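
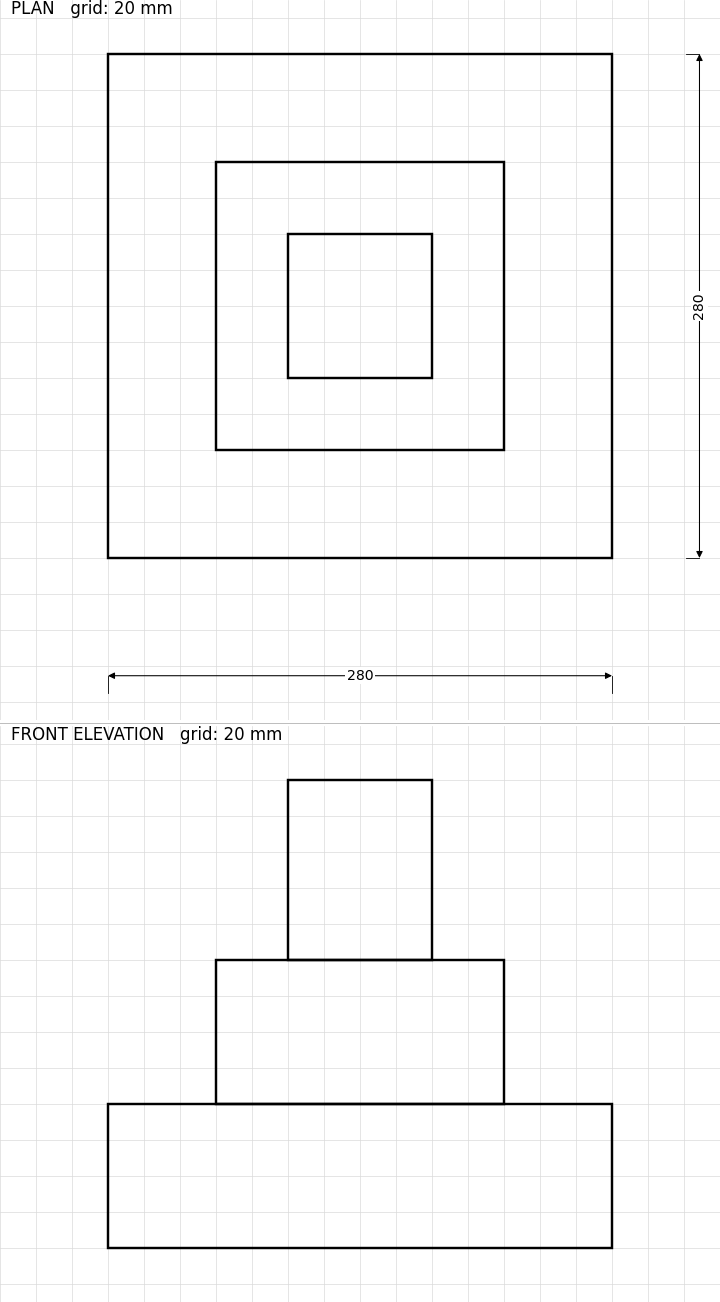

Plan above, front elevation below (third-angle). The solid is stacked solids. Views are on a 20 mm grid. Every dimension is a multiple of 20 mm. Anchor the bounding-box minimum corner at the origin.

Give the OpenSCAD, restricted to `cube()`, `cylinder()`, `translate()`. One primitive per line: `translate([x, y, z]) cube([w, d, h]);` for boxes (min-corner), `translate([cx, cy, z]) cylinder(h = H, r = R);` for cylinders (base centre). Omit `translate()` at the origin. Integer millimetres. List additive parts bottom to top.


cube([280, 280, 80]);
translate([60, 60, 80]) cube([160, 160, 80]);
translate([100, 100, 160]) cube([80, 80, 100]);


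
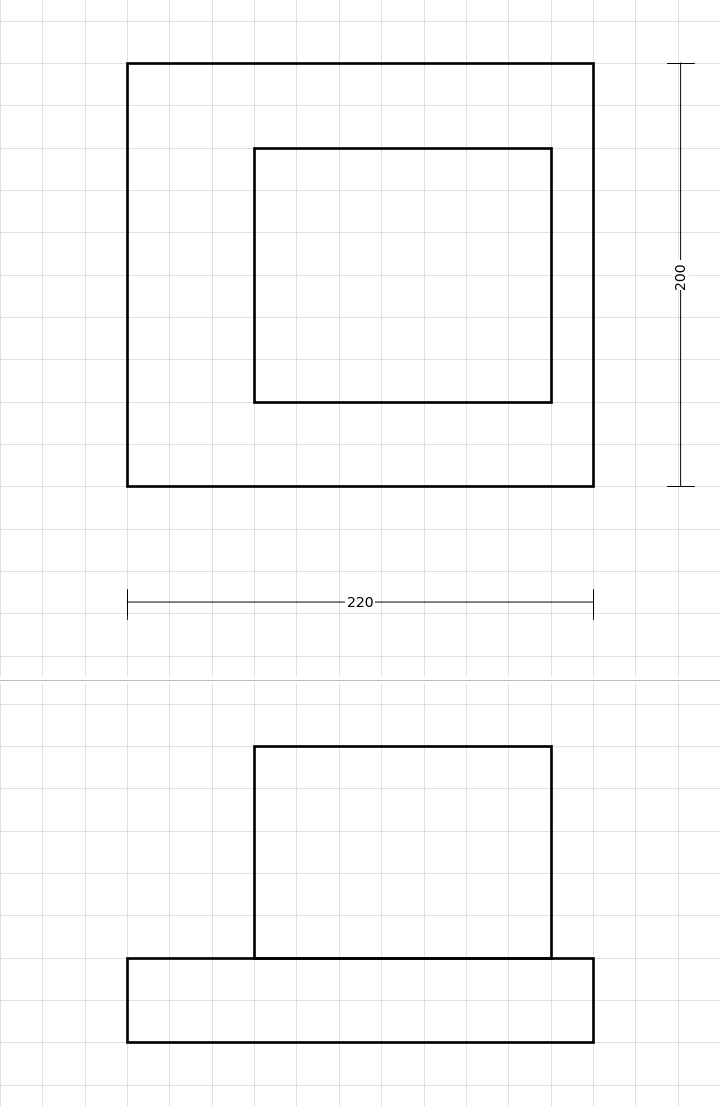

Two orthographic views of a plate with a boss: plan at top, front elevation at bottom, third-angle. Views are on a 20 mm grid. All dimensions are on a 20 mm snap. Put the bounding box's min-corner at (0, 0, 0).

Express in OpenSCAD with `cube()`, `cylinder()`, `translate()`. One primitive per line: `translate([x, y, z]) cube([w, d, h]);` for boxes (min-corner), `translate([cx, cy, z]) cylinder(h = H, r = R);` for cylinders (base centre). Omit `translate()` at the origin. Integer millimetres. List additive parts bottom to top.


cube([220, 200, 40]);
translate([60, 40, 40]) cube([140, 120, 100]);


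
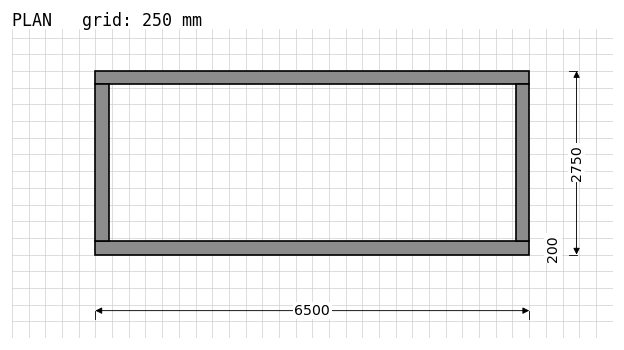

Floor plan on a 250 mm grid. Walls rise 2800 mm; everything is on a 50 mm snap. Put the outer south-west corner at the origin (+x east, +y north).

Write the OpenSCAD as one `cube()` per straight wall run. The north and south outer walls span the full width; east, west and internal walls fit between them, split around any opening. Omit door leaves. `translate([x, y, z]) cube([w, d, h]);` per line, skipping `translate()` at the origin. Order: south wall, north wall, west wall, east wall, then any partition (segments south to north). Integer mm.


cube([6500, 200, 2800]);
translate([0, 2550, 0]) cube([6500, 200, 2800]);
translate([0, 200, 0]) cube([200, 2350, 2800]);
translate([6300, 200, 0]) cube([200, 2350, 2800]);


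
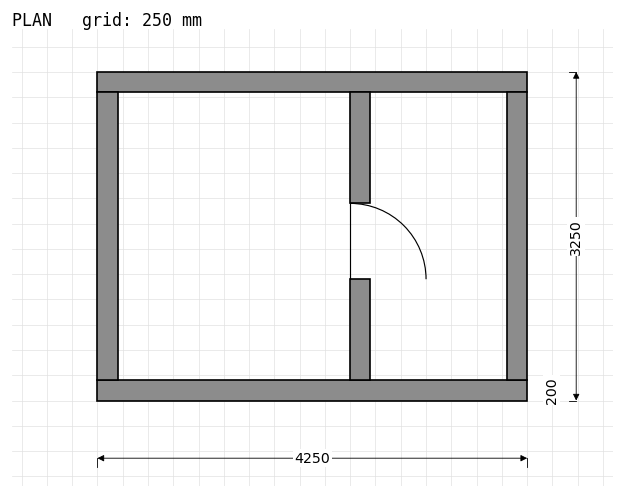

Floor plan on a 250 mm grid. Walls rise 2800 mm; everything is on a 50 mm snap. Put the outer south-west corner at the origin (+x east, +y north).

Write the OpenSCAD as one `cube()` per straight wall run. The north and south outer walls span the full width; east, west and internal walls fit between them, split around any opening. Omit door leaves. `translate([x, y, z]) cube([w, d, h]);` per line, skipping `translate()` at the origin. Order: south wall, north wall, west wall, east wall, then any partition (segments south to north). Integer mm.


cube([4250, 200, 2800]);
translate([0, 3050, 0]) cube([4250, 200, 2800]);
translate([0, 200, 0]) cube([200, 2850, 2800]);
translate([4050, 200, 0]) cube([200, 2850, 2800]);
translate([2500, 200, 0]) cube([200, 1000, 2800]);
translate([2500, 1950, 0]) cube([200, 1100, 2800]);


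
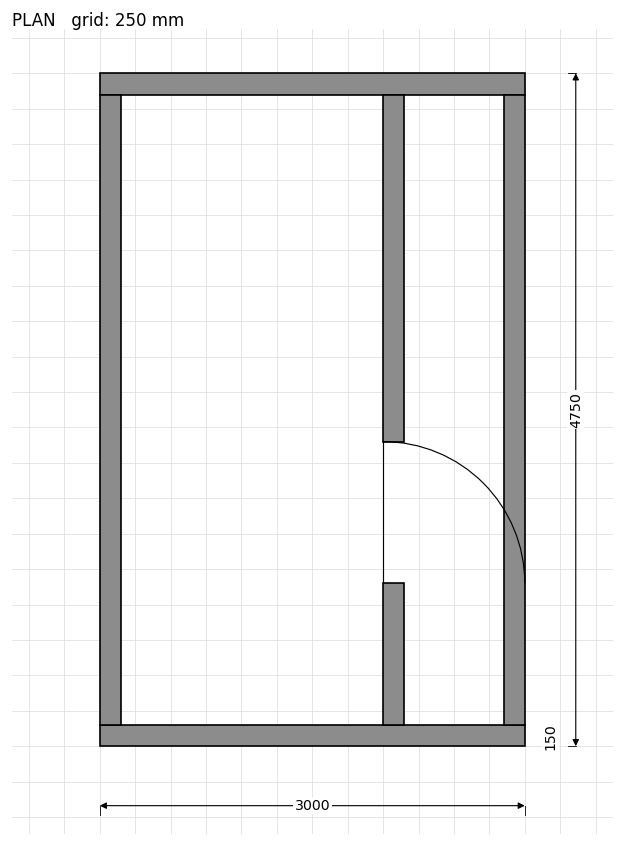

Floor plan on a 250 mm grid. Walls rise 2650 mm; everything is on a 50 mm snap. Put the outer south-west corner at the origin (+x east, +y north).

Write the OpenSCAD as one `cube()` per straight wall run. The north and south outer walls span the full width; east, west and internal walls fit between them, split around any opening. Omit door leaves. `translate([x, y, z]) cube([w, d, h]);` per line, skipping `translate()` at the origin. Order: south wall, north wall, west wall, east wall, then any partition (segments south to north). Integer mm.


cube([3000, 150, 2650]);
translate([0, 4600, 0]) cube([3000, 150, 2650]);
translate([0, 150, 0]) cube([150, 4450, 2650]);
translate([2850, 150, 0]) cube([150, 4450, 2650]);
translate([2000, 150, 0]) cube([150, 1000, 2650]);
translate([2000, 2150, 0]) cube([150, 2450, 2650]);


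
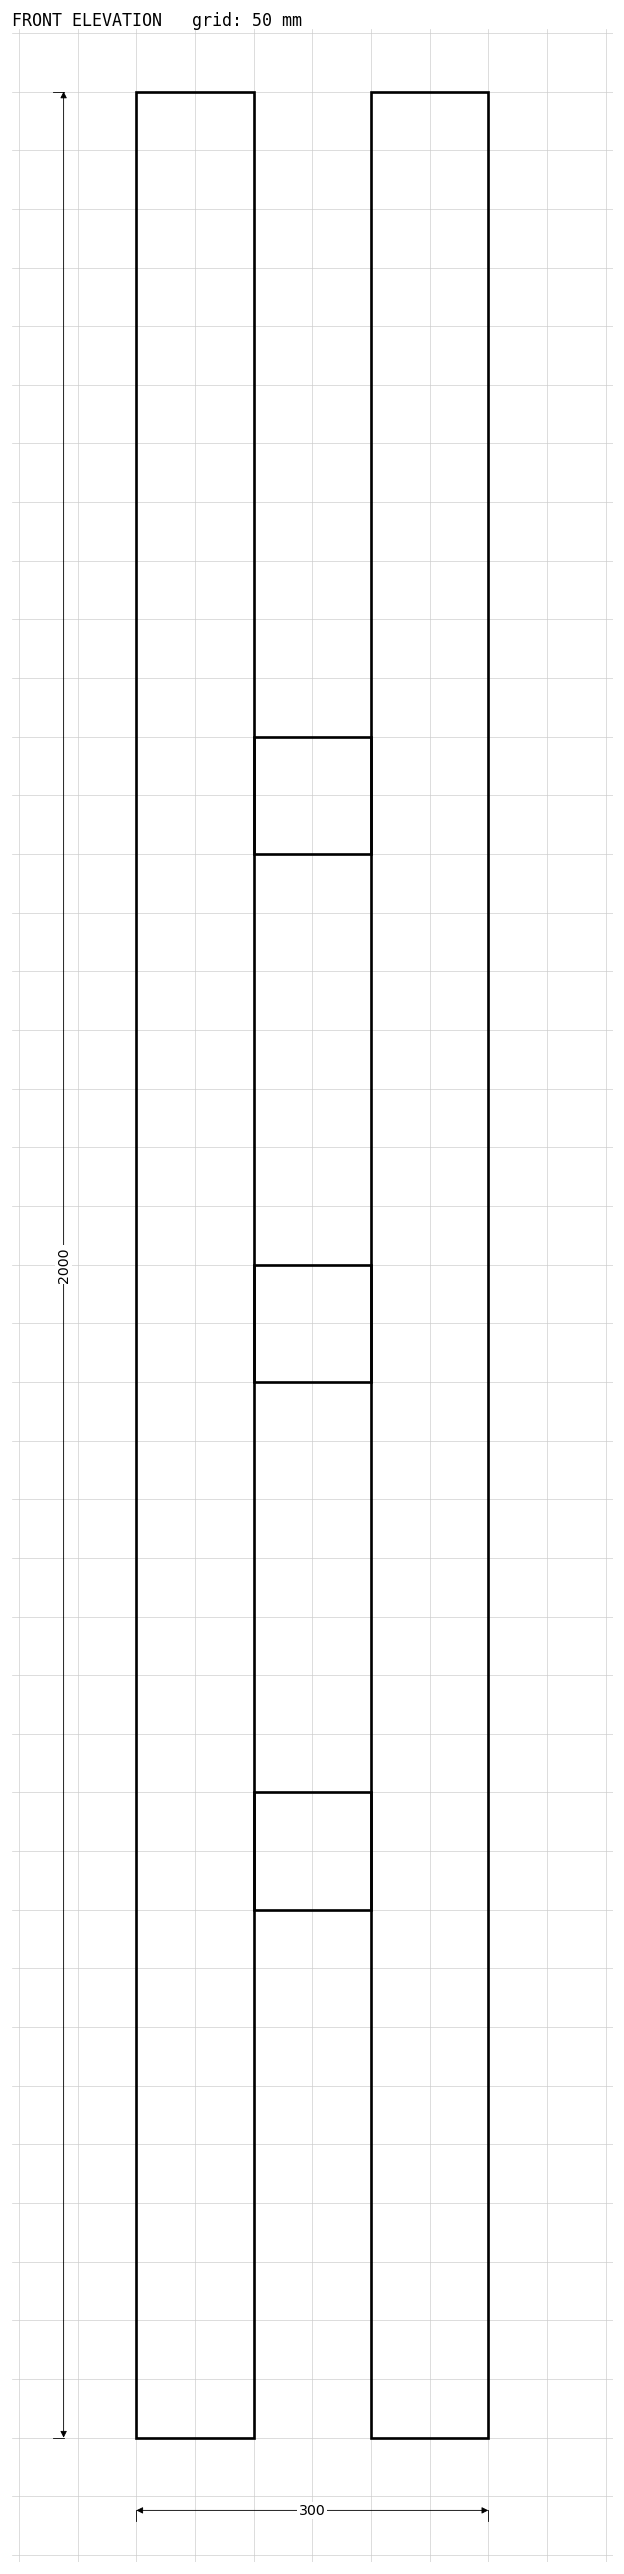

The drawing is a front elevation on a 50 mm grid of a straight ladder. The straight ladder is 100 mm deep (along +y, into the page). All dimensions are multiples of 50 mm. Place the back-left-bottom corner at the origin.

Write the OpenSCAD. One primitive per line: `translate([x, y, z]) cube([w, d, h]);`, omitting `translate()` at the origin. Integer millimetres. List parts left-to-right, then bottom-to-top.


cube([100, 100, 2000]);
translate([100, 0, 450]) cube([100, 100, 100]);
translate([100, 0, 900]) cube([100, 100, 100]);
translate([100, 0, 1350]) cube([100, 100, 100]);
translate([200, 0, 0]) cube([100, 100, 2000]);


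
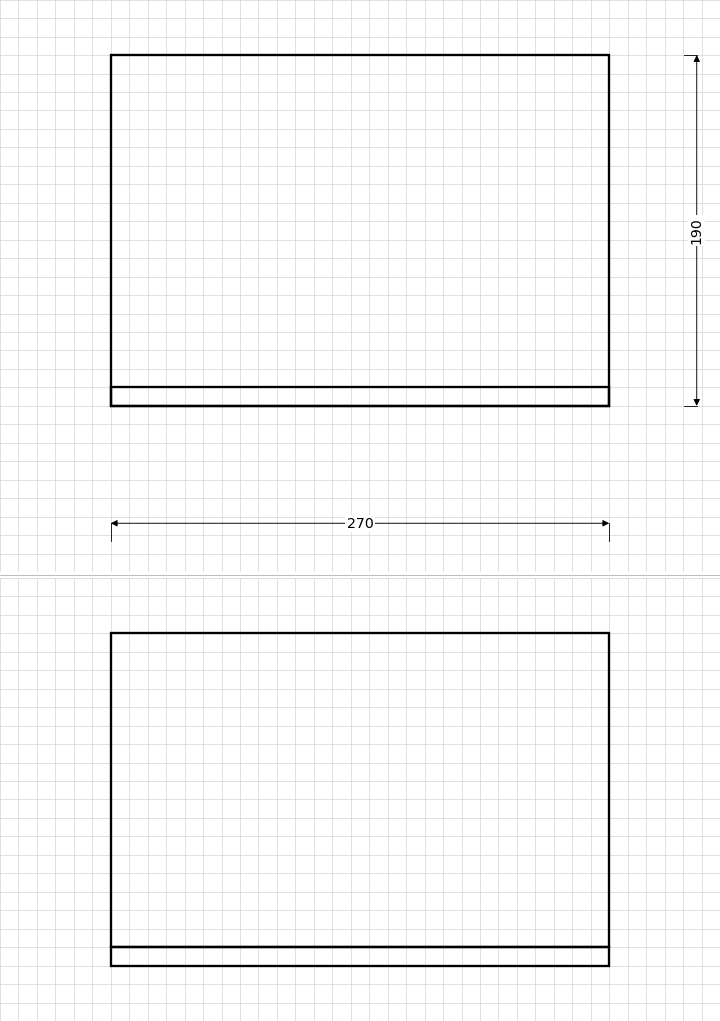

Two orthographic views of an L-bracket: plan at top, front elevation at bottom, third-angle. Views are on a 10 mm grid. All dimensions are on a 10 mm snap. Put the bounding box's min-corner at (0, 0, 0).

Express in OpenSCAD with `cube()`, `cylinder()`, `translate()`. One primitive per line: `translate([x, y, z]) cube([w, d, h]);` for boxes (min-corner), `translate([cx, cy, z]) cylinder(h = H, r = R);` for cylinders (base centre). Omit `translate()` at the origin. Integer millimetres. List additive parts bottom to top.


cube([270, 190, 10]);
translate([0, 0, 10]) cube([270, 10, 170]);


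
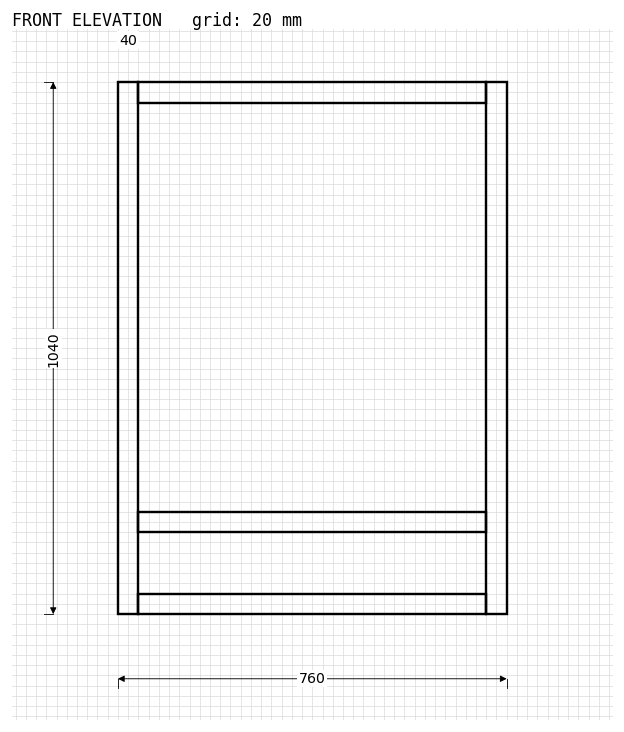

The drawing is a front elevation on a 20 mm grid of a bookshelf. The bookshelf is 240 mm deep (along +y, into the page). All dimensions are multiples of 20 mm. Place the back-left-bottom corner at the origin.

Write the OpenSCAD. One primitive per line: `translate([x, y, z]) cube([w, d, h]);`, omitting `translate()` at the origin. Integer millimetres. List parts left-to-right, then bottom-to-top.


cube([40, 240, 1040]);
translate([40, 0, 0]) cube([680, 240, 40]);
translate([40, 0, 160]) cube([680, 240, 40]);
translate([40, 0, 1000]) cube([680, 240, 40]);
translate([720, 0, 0]) cube([40, 240, 1040]);


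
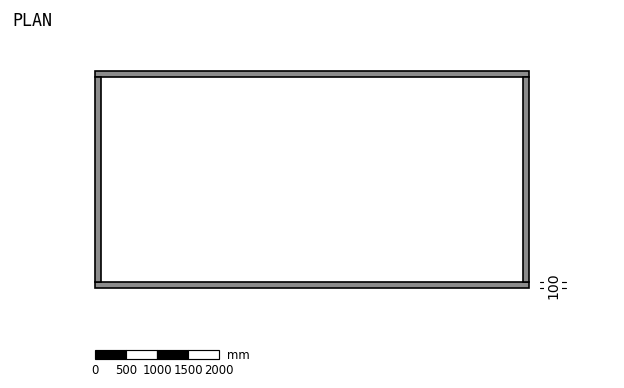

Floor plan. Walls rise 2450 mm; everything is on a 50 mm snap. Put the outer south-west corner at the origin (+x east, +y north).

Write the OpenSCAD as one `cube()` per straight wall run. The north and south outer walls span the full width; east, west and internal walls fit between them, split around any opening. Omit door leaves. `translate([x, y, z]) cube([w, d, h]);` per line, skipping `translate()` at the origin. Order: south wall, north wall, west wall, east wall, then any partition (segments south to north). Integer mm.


cube([7000, 100, 2450]);
translate([0, 3400, 0]) cube([7000, 100, 2450]);
translate([0, 100, 0]) cube([100, 3300, 2450]);
translate([6900, 100, 0]) cube([100, 3300, 2450]);


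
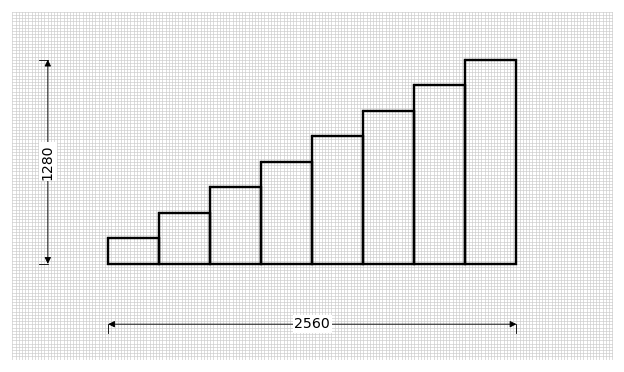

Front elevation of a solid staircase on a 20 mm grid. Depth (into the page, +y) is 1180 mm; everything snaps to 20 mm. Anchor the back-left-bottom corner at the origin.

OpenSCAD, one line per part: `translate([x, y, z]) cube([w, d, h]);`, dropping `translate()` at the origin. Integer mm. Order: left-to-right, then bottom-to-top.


cube([320, 1180, 160]);
translate([320, 0, 0]) cube([320, 1180, 320]);
translate([640, 0, 0]) cube([320, 1180, 480]);
translate([960, 0, 0]) cube([320, 1180, 640]);
translate([1280, 0, 0]) cube([320, 1180, 800]);
translate([1600, 0, 0]) cube([320, 1180, 960]);
translate([1920, 0, 0]) cube([320, 1180, 1120]);
translate([2240, 0, 0]) cube([320, 1180, 1280]);


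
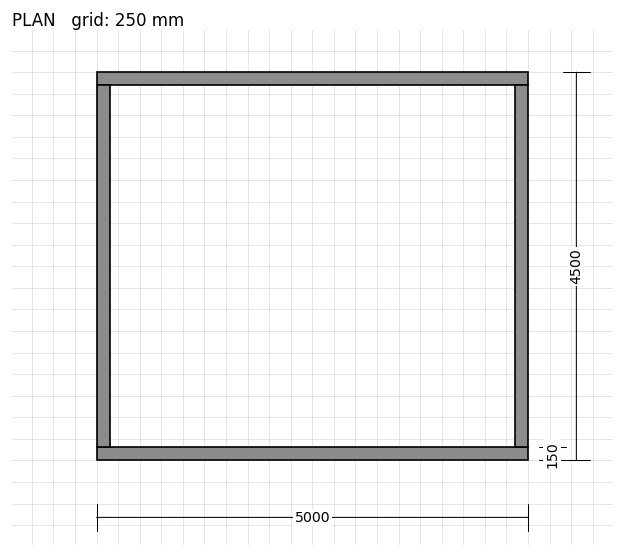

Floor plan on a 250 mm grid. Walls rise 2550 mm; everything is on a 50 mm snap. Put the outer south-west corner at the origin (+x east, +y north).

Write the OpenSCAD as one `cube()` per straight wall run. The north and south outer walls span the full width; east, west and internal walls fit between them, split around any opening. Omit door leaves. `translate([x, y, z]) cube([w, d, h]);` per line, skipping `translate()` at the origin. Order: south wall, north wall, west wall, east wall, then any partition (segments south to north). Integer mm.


cube([5000, 150, 2550]);
translate([0, 4350, 0]) cube([5000, 150, 2550]);
translate([0, 150, 0]) cube([150, 4200, 2550]);
translate([4850, 150, 0]) cube([150, 4200, 2550]);


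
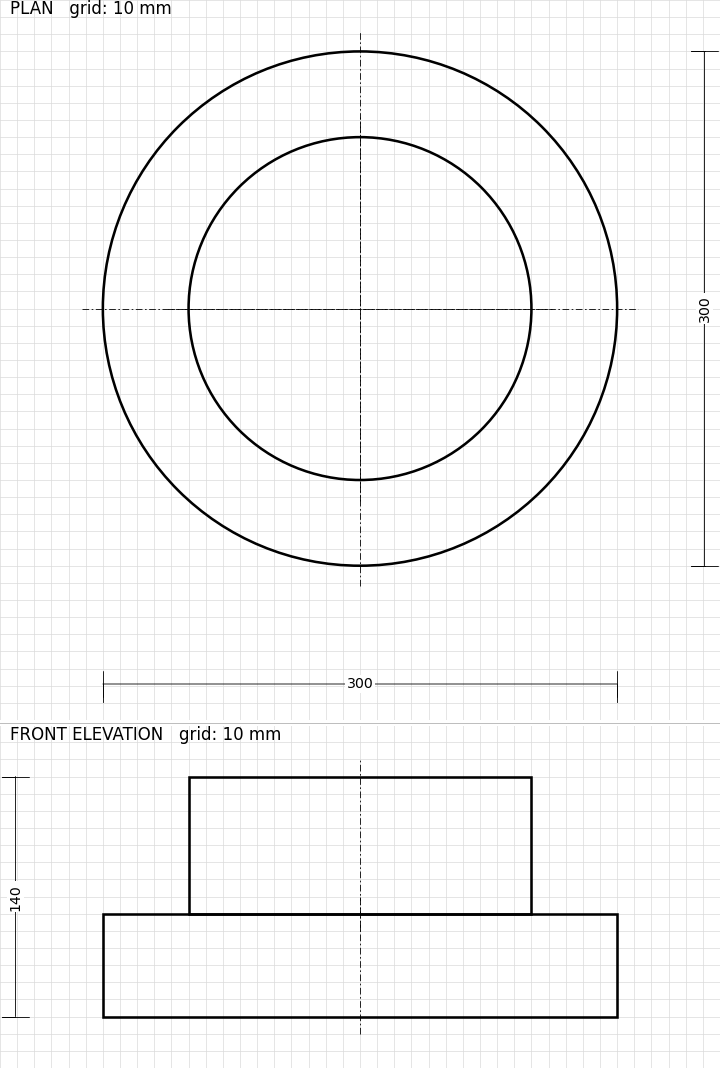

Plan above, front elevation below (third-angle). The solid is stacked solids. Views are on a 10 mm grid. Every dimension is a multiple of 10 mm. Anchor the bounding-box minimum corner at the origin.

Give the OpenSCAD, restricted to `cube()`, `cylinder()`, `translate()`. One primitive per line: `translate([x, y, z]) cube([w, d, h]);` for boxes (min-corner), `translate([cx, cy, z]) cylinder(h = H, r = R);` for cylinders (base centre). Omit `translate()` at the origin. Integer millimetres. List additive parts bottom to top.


translate([150, 150, 0]) cylinder(h = 60, r = 150);
translate([150, 150, 60]) cylinder(h = 80, r = 100);


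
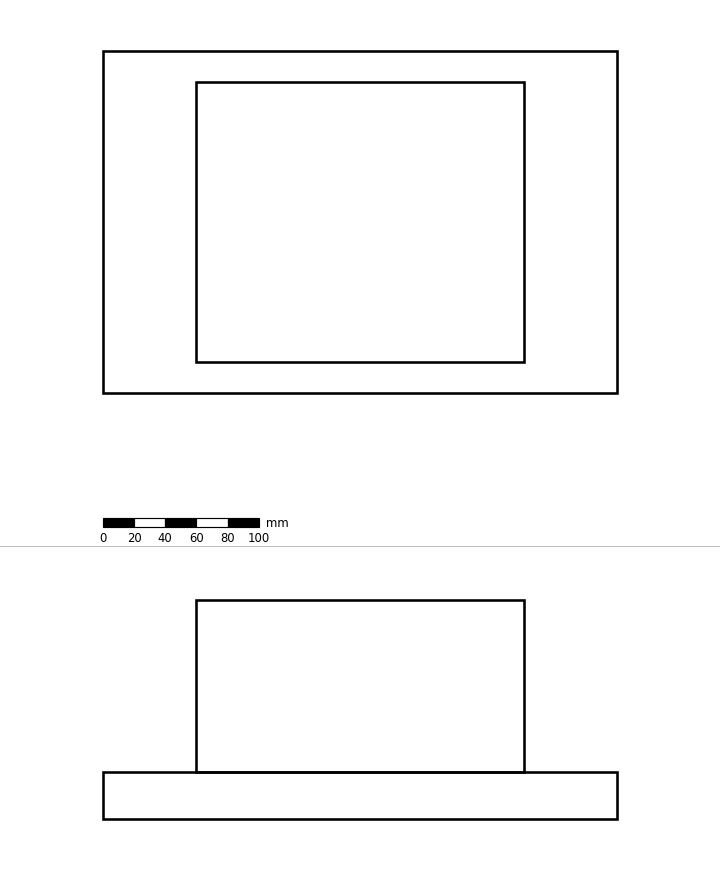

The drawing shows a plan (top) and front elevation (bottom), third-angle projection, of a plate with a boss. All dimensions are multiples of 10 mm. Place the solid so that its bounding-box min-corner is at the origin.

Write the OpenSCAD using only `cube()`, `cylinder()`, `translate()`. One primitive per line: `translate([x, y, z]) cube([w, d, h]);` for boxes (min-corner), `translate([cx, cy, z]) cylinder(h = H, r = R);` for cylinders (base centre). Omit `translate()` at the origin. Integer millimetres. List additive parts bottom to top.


cube([330, 220, 30]);
translate([60, 20, 30]) cube([210, 180, 110]);


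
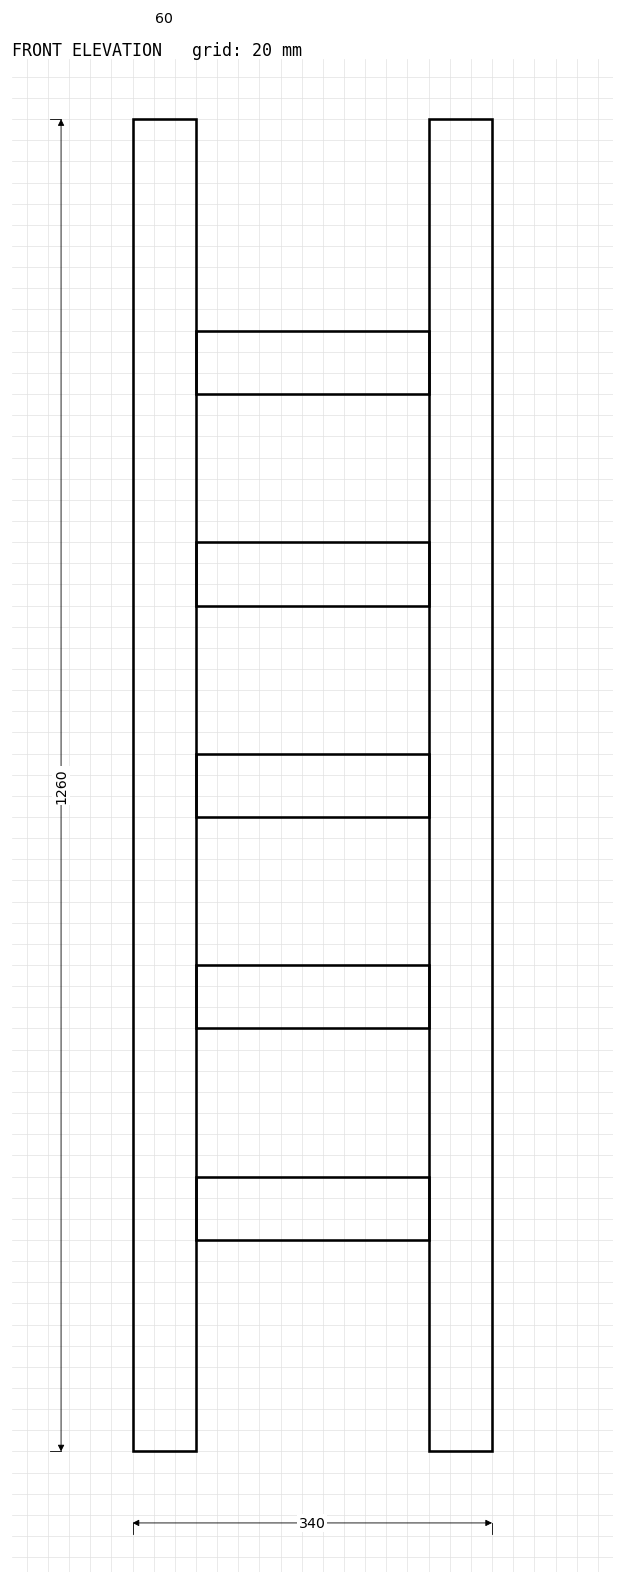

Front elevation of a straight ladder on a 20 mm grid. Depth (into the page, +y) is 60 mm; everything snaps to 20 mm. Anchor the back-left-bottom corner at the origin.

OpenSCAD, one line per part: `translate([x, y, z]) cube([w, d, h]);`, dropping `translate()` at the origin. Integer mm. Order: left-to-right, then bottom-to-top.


cube([60, 60, 1260]);
translate([60, 0, 200]) cube([220, 60, 60]);
translate([60, 0, 400]) cube([220, 60, 60]);
translate([60, 0, 600]) cube([220, 60, 60]);
translate([60, 0, 800]) cube([220, 60, 60]);
translate([60, 0, 1000]) cube([220, 60, 60]);
translate([280, 0, 0]) cube([60, 60, 1260]);


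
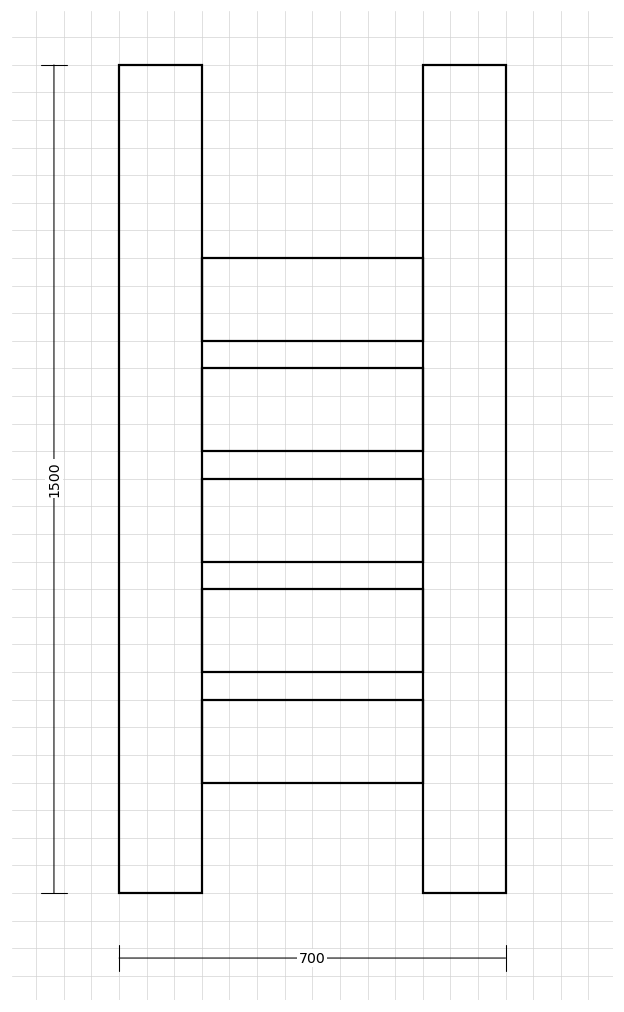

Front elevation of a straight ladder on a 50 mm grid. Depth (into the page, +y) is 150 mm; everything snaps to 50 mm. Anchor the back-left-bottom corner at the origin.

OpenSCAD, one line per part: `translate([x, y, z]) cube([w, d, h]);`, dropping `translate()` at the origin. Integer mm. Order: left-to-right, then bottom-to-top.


cube([150, 150, 1500]);
translate([150, 0, 200]) cube([400, 150, 150]);
translate([150, 0, 400]) cube([400, 150, 150]);
translate([150, 0, 600]) cube([400, 150, 150]);
translate([150, 0, 800]) cube([400, 150, 150]);
translate([150, 0, 1000]) cube([400, 150, 150]);
translate([550, 0, 0]) cube([150, 150, 1500]);


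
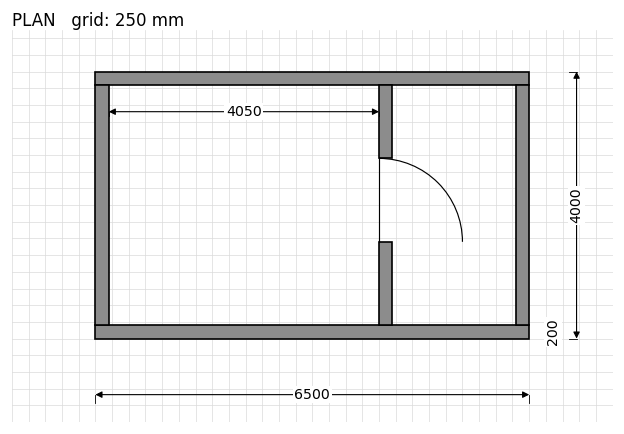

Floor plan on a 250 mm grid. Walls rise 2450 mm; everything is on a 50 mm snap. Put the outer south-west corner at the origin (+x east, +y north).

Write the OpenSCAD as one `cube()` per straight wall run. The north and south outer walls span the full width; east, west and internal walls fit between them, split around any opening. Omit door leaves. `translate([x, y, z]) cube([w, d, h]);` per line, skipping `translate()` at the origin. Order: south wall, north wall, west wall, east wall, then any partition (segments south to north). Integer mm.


cube([6500, 200, 2450]);
translate([0, 3800, 0]) cube([6500, 200, 2450]);
translate([0, 200, 0]) cube([200, 3600, 2450]);
translate([6300, 200, 0]) cube([200, 3600, 2450]);
translate([4250, 200, 0]) cube([200, 1250, 2450]);
translate([4250, 2700, 0]) cube([200, 1100, 2450]);


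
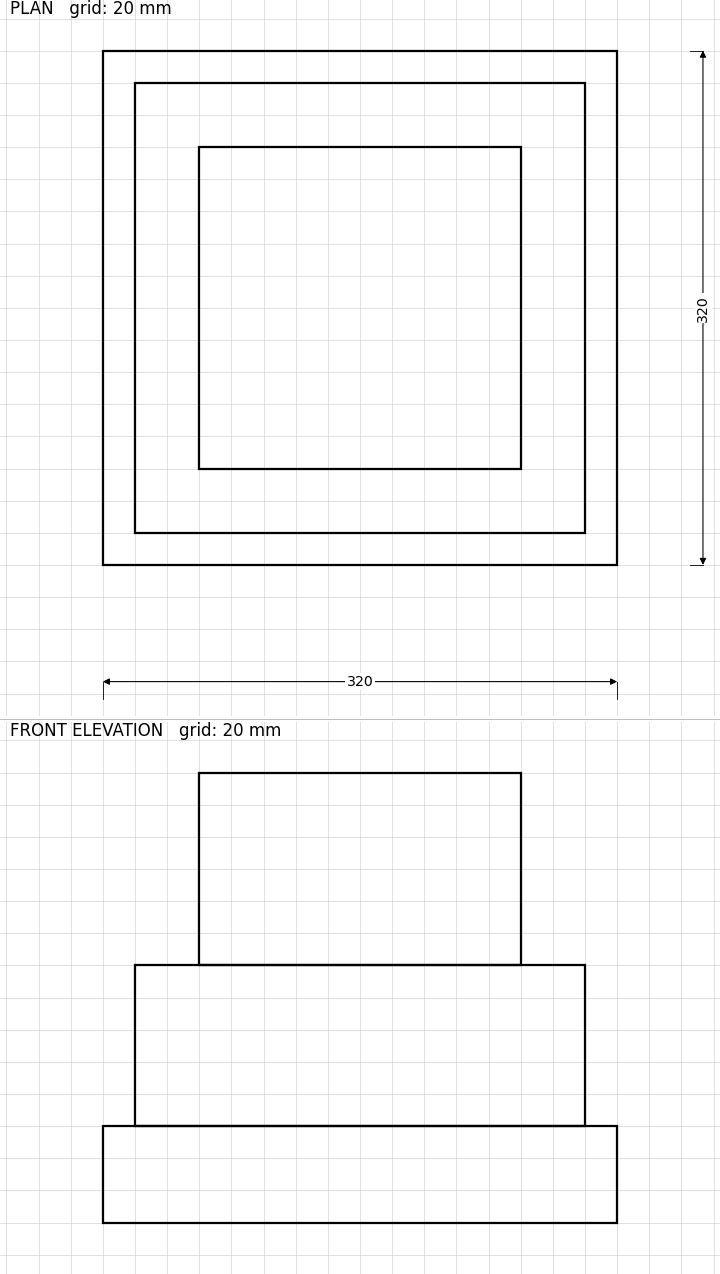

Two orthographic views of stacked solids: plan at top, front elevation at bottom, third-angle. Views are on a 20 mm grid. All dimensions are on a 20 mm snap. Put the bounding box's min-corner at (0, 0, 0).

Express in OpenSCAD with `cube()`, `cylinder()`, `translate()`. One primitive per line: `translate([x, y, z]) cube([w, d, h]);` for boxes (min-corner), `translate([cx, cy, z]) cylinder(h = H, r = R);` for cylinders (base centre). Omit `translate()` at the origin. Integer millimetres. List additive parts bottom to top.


cube([320, 320, 60]);
translate([20, 20, 60]) cube([280, 280, 100]);
translate([60, 60, 160]) cube([200, 200, 120]);


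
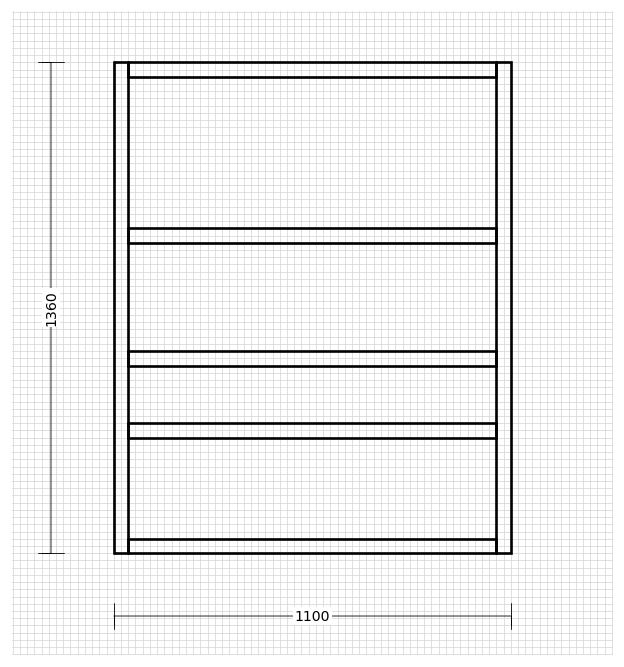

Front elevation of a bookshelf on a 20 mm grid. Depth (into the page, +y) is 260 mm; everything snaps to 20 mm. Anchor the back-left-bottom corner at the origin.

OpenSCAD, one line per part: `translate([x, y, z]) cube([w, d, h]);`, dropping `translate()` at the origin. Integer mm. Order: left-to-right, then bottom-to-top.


cube([40, 260, 1360]);
translate([40, 0, 0]) cube([1020, 260, 40]);
translate([40, 0, 320]) cube([1020, 260, 40]);
translate([40, 0, 520]) cube([1020, 260, 40]);
translate([40, 0, 860]) cube([1020, 260, 40]);
translate([40, 0, 1320]) cube([1020, 260, 40]);
translate([1060, 0, 0]) cube([40, 260, 1360]);


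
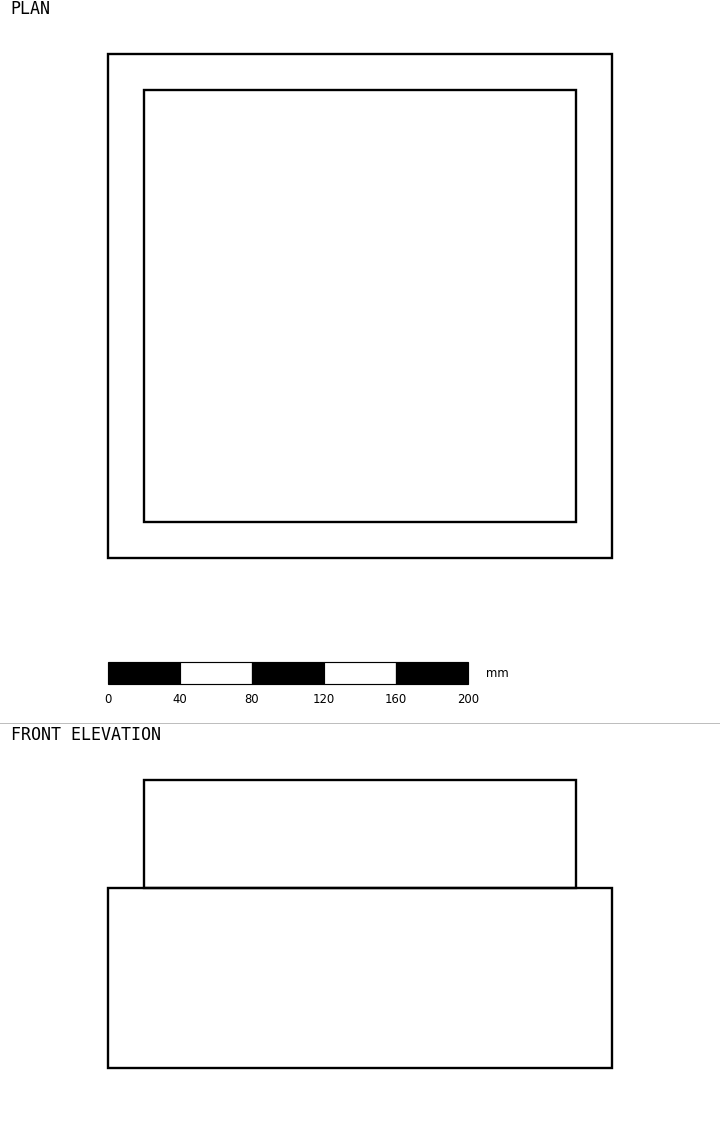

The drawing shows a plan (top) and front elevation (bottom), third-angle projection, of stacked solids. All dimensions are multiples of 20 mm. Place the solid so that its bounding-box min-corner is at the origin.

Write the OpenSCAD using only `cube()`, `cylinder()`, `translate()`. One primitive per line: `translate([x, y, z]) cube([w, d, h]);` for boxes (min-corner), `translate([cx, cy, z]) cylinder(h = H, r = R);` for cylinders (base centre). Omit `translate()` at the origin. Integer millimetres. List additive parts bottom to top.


cube([280, 280, 100]);
translate([20, 20, 100]) cube([240, 240, 60]);


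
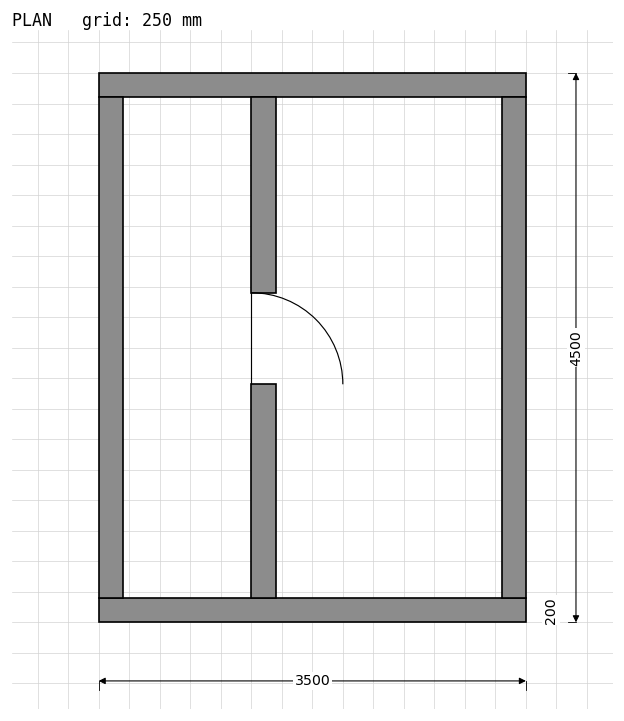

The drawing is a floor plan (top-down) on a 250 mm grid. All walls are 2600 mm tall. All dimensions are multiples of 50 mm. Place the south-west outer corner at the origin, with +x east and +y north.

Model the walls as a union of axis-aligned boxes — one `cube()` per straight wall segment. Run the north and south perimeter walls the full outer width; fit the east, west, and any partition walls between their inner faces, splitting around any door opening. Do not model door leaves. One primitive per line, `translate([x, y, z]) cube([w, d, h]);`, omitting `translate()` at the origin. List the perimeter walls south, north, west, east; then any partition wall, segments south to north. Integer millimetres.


cube([3500, 200, 2600]);
translate([0, 4300, 0]) cube([3500, 200, 2600]);
translate([0, 200, 0]) cube([200, 4100, 2600]);
translate([3300, 200, 0]) cube([200, 4100, 2600]);
translate([1250, 200, 0]) cube([200, 1750, 2600]);
translate([1250, 2700, 0]) cube([200, 1600, 2600]);


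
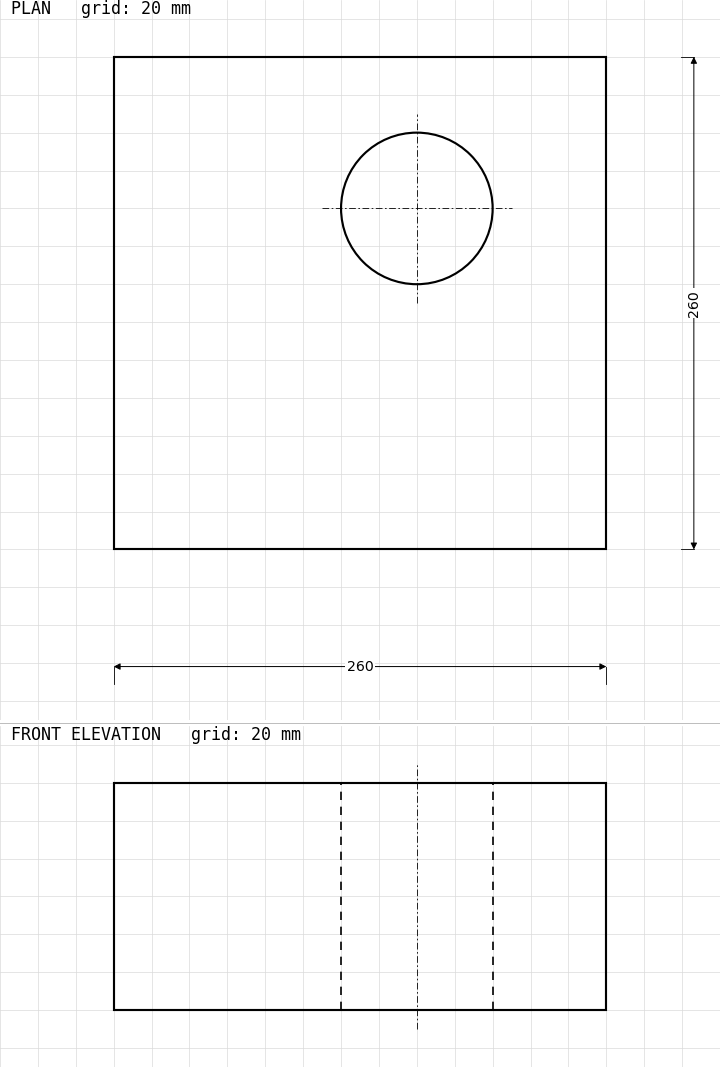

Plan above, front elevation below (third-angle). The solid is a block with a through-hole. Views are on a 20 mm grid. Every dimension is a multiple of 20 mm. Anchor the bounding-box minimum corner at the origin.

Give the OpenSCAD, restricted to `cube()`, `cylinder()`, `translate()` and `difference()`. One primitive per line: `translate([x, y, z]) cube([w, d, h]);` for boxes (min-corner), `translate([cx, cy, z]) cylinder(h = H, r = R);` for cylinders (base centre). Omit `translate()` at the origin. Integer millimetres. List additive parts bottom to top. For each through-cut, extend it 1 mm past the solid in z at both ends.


difference() {
  cube([260, 260, 120]);
  translate([160, 180, -1]) cylinder(h = 122, r = 40);
}


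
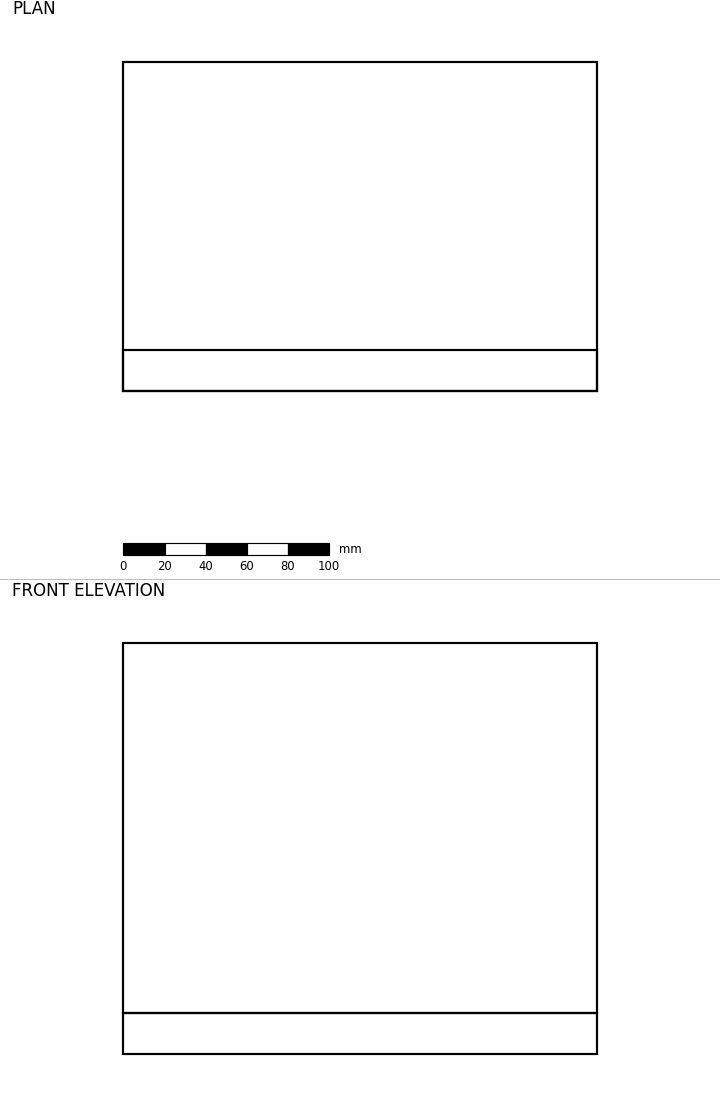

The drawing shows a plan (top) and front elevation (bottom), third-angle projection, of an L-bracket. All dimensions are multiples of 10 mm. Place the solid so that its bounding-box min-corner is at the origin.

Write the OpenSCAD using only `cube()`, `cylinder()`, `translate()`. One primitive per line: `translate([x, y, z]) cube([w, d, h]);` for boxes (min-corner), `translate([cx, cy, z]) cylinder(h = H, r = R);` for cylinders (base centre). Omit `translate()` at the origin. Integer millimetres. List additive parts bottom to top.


cube([230, 160, 20]);
translate([0, 0, 20]) cube([230, 20, 180]);


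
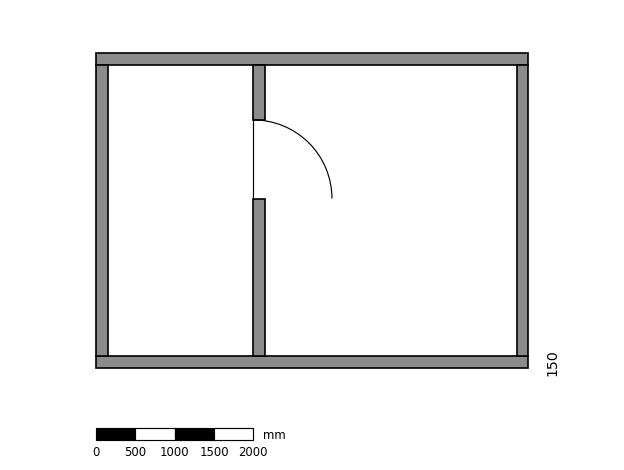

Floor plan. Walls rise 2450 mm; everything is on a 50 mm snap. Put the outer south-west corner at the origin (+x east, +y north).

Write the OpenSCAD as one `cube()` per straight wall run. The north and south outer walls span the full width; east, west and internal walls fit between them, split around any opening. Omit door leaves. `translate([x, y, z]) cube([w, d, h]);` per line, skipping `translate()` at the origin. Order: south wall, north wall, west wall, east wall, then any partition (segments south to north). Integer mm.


cube([5500, 150, 2450]);
translate([0, 3850, 0]) cube([5500, 150, 2450]);
translate([0, 150, 0]) cube([150, 3700, 2450]);
translate([5350, 150, 0]) cube([150, 3700, 2450]);
translate([2000, 150, 0]) cube([150, 2000, 2450]);
translate([2000, 3150, 0]) cube([150, 700, 2450]);


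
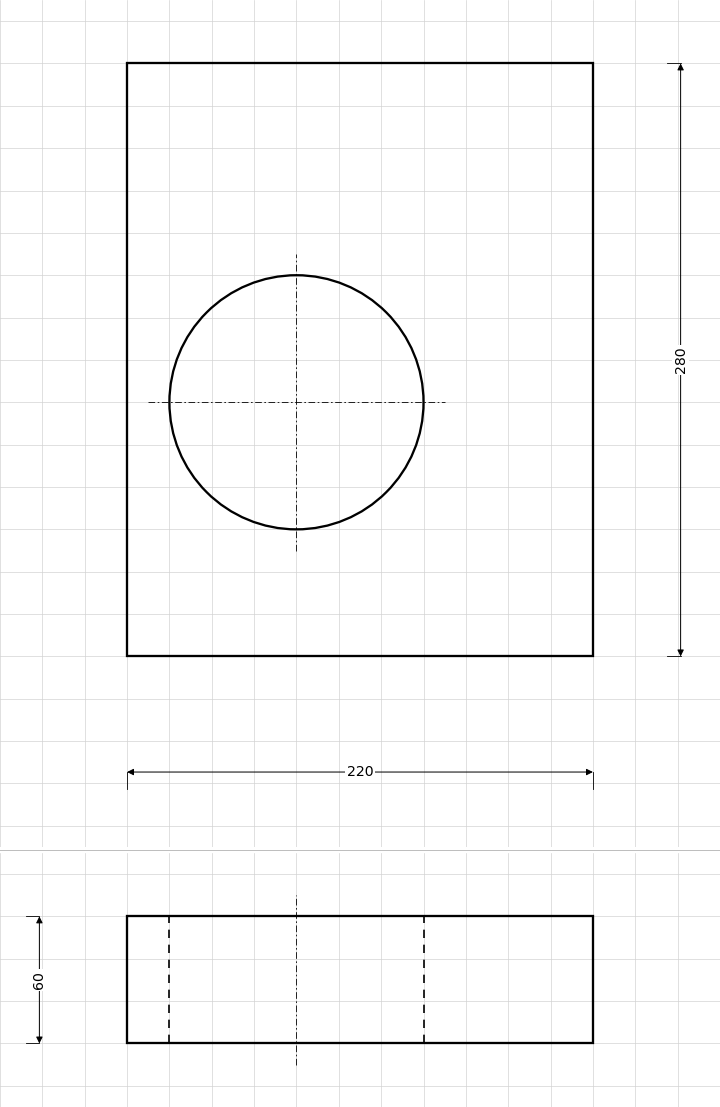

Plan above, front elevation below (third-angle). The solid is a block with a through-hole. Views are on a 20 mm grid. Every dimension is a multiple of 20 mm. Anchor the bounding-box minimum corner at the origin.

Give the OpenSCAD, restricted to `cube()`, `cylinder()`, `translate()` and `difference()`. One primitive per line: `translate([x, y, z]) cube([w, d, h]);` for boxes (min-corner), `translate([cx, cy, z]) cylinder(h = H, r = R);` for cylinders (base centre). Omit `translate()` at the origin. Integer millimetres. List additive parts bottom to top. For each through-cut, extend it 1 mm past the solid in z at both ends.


difference() {
  cube([220, 280, 60]);
  translate([80, 120, -1]) cylinder(h = 62, r = 60);
}


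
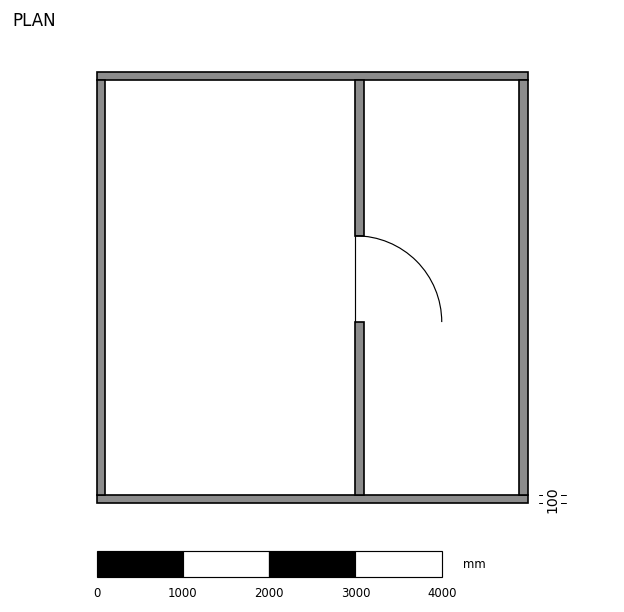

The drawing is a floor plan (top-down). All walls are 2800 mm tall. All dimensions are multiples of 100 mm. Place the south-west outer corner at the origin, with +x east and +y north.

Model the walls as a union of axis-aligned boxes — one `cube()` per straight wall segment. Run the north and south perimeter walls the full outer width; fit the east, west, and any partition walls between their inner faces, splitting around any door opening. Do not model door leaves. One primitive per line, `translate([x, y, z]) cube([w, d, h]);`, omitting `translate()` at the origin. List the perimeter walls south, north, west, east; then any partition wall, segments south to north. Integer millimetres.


cube([5000, 100, 2800]);
translate([0, 4900, 0]) cube([5000, 100, 2800]);
translate([0, 100, 0]) cube([100, 4800, 2800]);
translate([4900, 100, 0]) cube([100, 4800, 2800]);
translate([3000, 100, 0]) cube([100, 2000, 2800]);
translate([3000, 3100, 0]) cube([100, 1800, 2800]);


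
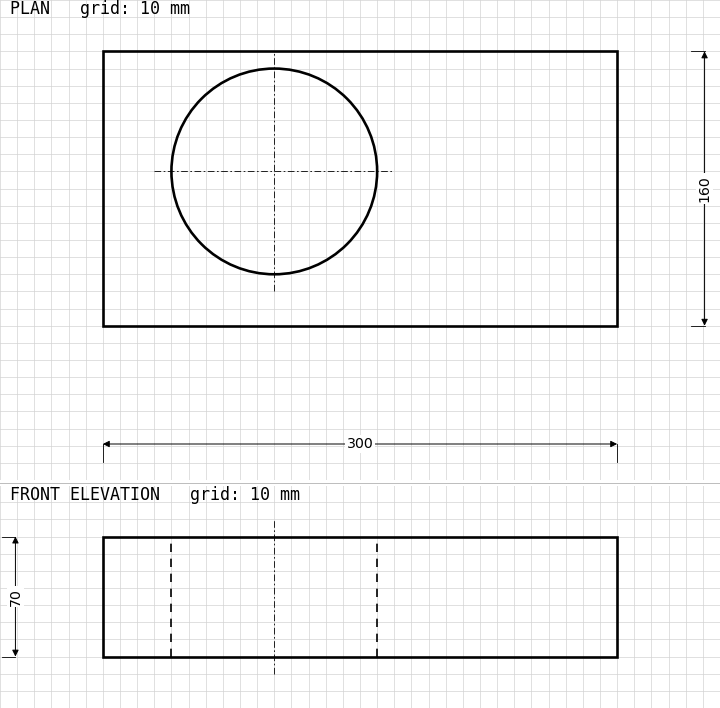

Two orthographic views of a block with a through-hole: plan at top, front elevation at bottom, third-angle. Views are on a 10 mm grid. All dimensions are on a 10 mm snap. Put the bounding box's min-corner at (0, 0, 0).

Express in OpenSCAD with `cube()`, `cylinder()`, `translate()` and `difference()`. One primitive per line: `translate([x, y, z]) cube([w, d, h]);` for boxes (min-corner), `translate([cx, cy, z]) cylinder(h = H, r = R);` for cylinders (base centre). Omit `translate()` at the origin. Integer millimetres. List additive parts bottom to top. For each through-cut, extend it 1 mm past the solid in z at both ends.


difference() {
  cube([300, 160, 70]);
  translate([100, 90, -1]) cylinder(h = 72, r = 60);
}


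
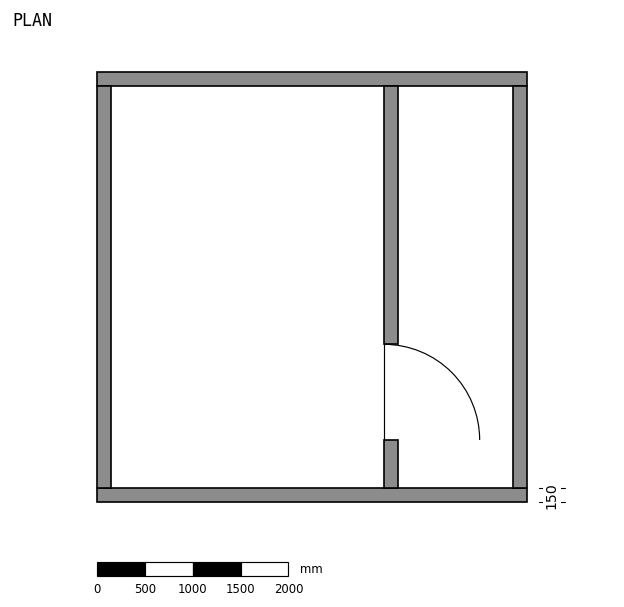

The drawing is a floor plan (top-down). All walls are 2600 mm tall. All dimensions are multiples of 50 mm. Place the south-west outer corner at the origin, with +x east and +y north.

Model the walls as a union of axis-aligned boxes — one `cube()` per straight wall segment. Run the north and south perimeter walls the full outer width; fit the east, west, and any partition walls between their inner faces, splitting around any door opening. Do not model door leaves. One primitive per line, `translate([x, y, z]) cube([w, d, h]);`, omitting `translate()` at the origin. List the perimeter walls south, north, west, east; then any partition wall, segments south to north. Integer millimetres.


cube([4500, 150, 2600]);
translate([0, 4350, 0]) cube([4500, 150, 2600]);
translate([0, 150, 0]) cube([150, 4200, 2600]);
translate([4350, 150, 0]) cube([150, 4200, 2600]);
translate([3000, 150, 0]) cube([150, 500, 2600]);
translate([3000, 1650, 0]) cube([150, 2700, 2600]);


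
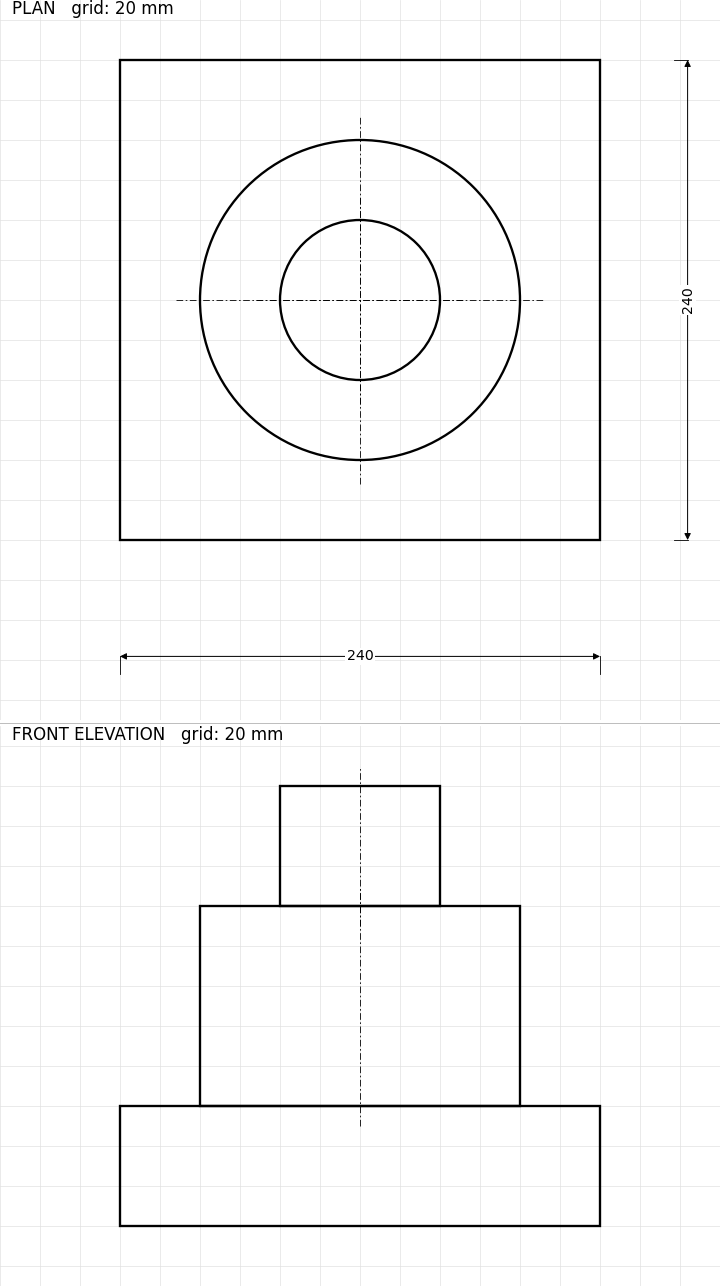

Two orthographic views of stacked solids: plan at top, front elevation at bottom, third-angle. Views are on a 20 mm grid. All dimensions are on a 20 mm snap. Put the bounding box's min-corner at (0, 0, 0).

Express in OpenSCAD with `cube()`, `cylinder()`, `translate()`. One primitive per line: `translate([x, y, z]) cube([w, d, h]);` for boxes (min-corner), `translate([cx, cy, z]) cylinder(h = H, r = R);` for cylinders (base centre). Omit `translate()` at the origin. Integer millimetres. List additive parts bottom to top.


cube([240, 240, 60]);
translate([120, 120, 60]) cylinder(h = 100, r = 80);
translate([120, 120, 160]) cylinder(h = 60, r = 40);


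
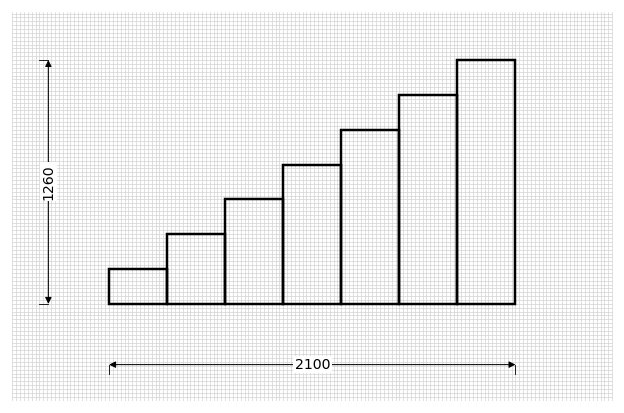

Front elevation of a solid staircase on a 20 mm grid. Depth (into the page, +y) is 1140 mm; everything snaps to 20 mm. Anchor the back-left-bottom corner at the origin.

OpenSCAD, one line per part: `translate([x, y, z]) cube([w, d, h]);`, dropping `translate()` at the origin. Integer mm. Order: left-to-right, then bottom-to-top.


cube([300, 1140, 180]);
translate([300, 0, 0]) cube([300, 1140, 360]);
translate([600, 0, 0]) cube([300, 1140, 540]);
translate([900, 0, 0]) cube([300, 1140, 720]);
translate([1200, 0, 0]) cube([300, 1140, 900]);
translate([1500, 0, 0]) cube([300, 1140, 1080]);
translate([1800, 0, 0]) cube([300, 1140, 1260]);


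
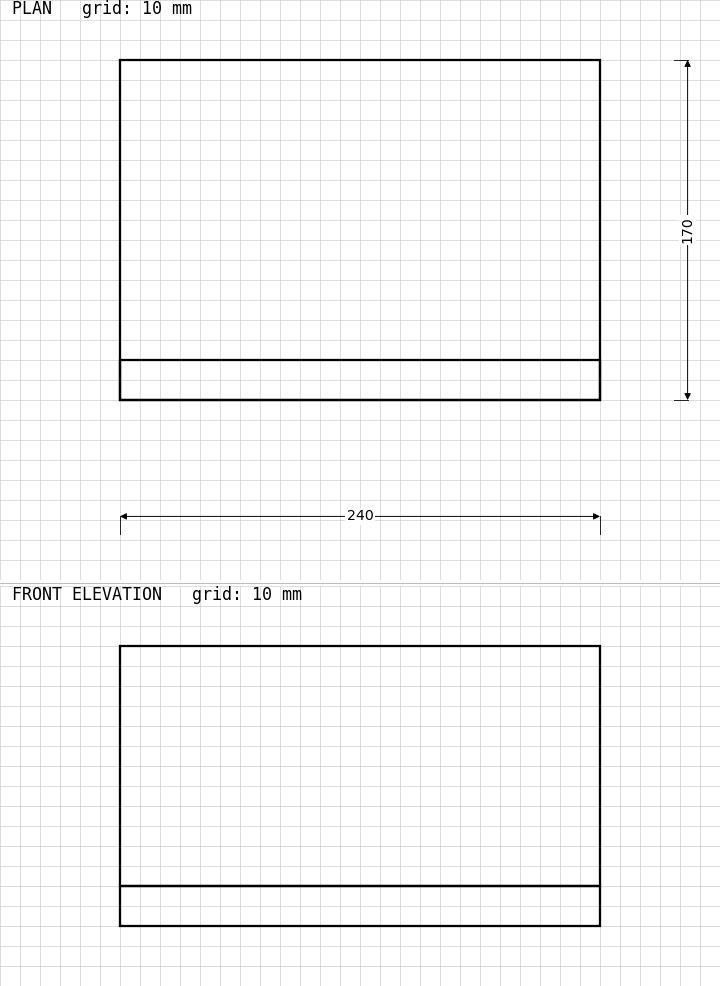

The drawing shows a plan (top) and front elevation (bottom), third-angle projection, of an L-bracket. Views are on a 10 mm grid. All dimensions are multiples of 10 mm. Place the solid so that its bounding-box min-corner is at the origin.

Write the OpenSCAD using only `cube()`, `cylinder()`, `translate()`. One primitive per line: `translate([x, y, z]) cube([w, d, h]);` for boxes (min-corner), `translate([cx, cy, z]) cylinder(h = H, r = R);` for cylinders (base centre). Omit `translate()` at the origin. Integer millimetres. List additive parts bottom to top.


cube([240, 170, 20]);
translate([0, 0, 20]) cube([240, 20, 120]);


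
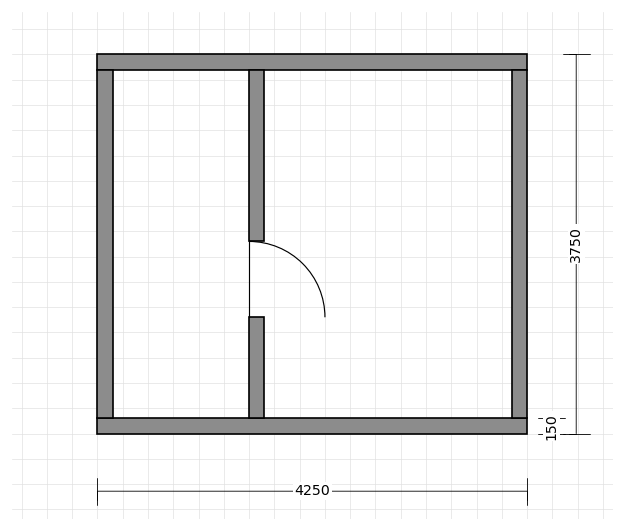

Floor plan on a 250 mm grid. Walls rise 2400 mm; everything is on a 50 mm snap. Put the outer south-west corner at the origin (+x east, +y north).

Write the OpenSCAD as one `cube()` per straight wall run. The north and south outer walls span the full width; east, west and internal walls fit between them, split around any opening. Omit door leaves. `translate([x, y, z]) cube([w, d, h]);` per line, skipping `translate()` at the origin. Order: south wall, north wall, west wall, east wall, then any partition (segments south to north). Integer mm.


cube([4250, 150, 2400]);
translate([0, 3600, 0]) cube([4250, 150, 2400]);
translate([0, 150, 0]) cube([150, 3450, 2400]);
translate([4100, 150, 0]) cube([150, 3450, 2400]);
translate([1500, 150, 0]) cube([150, 1000, 2400]);
translate([1500, 1900, 0]) cube([150, 1700, 2400]);


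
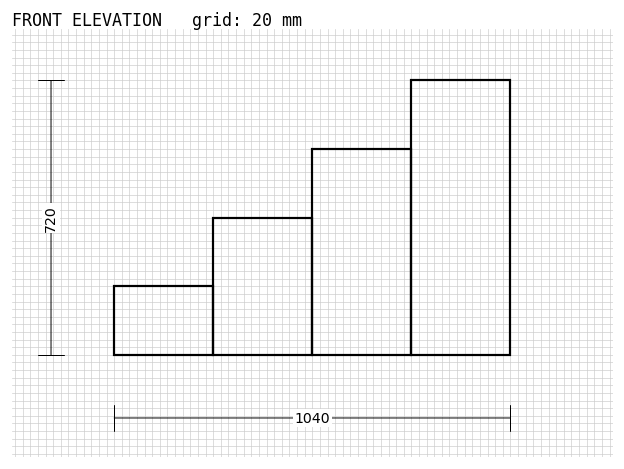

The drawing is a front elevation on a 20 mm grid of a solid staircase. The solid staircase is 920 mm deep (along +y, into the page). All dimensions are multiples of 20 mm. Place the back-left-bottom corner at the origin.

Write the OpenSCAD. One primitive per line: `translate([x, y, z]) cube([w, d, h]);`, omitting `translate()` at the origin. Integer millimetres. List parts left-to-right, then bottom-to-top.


cube([260, 920, 180]);
translate([260, 0, 0]) cube([260, 920, 360]);
translate([520, 0, 0]) cube([260, 920, 540]);
translate([780, 0, 0]) cube([260, 920, 720]);


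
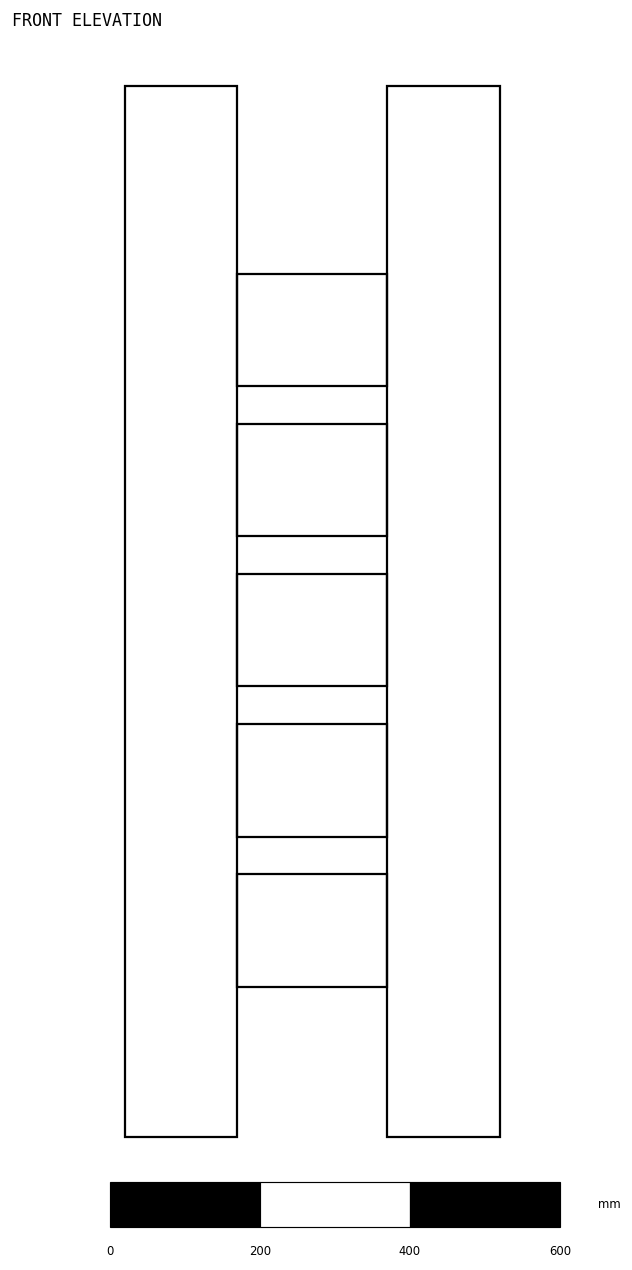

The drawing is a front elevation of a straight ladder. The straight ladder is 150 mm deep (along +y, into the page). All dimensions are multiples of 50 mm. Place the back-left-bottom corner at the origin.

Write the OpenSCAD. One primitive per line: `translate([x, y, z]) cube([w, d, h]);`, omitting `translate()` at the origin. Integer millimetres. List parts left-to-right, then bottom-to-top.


cube([150, 150, 1400]);
translate([150, 0, 200]) cube([200, 150, 150]);
translate([150, 0, 400]) cube([200, 150, 150]);
translate([150, 0, 600]) cube([200, 150, 150]);
translate([150, 0, 800]) cube([200, 150, 150]);
translate([150, 0, 1000]) cube([200, 150, 150]);
translate([350, 0, 0]) cube([150, 150, 1400]);


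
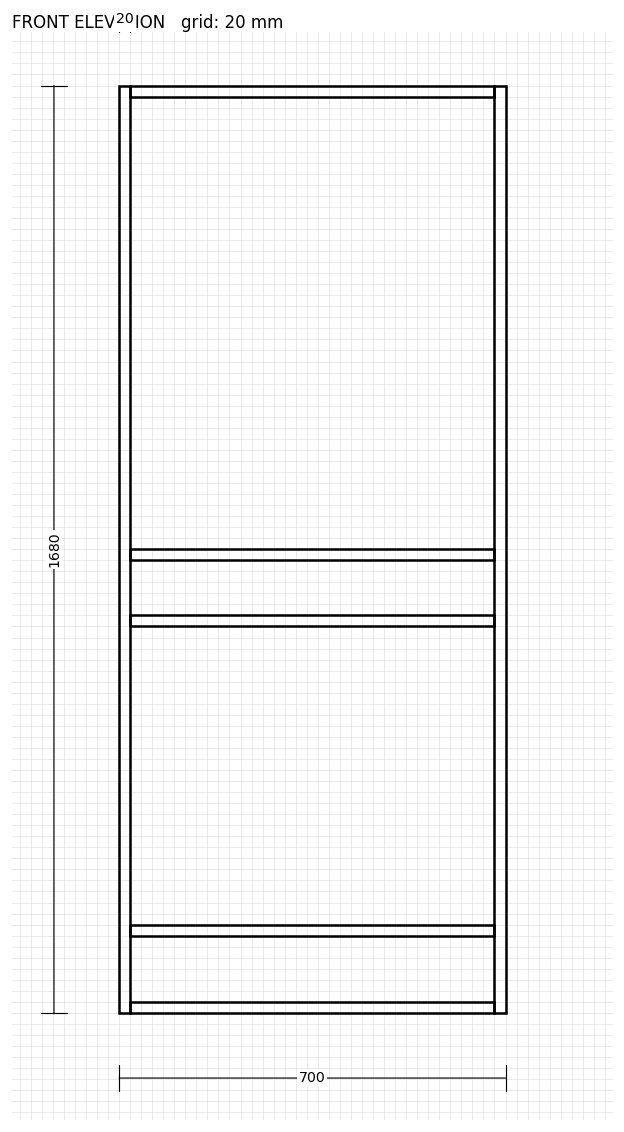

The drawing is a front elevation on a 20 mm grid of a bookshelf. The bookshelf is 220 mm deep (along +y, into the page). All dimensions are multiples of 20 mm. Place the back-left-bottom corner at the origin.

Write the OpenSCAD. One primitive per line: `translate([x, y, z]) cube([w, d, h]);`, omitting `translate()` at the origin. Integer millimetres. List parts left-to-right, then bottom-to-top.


cube([20, 220, 1680]);
translate([20, 0, 0]) cube([660, 220, 20]);
translate([20, 0, 140]) cube([660, 220, 20]);
translate([20, 0, 700]) cube([660, 220, 20]);
translate([20, 0, 820]) cube([660, 220, 20]);
translate([20, 0, 1660]) cube([660, 220, 20]);
translate([680, 0, 0]) cube([20, 220, 1680]);


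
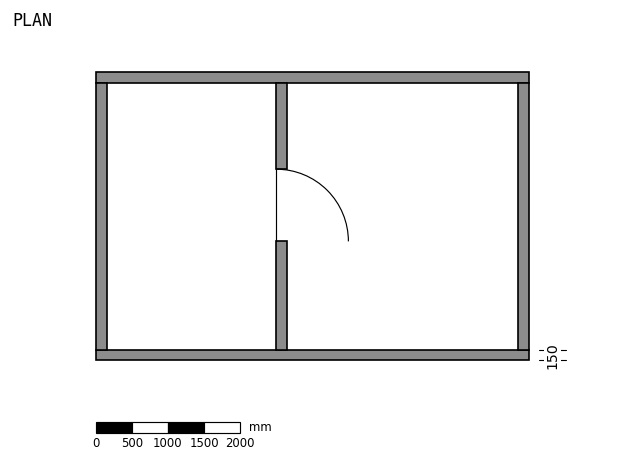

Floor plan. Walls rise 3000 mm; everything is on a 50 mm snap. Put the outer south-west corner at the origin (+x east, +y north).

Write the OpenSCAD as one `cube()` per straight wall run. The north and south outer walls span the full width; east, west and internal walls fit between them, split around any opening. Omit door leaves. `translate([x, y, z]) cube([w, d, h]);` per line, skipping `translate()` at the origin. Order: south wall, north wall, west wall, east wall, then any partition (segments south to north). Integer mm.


cube([6000, 150, 3000]);
translate([0, 3850, 0]) cube([6000, 150, 3000]);
translate([0, 150, 0]) cube([150, 3700, 3000]);
translate([5850, 150, 0]) cube([150, 3700, 3000]);
translate([2500, 150, 0]) cube([150, 1500, 3000]);
translate([2500, 2650, 0]) cube([150, 1200, 3000]);


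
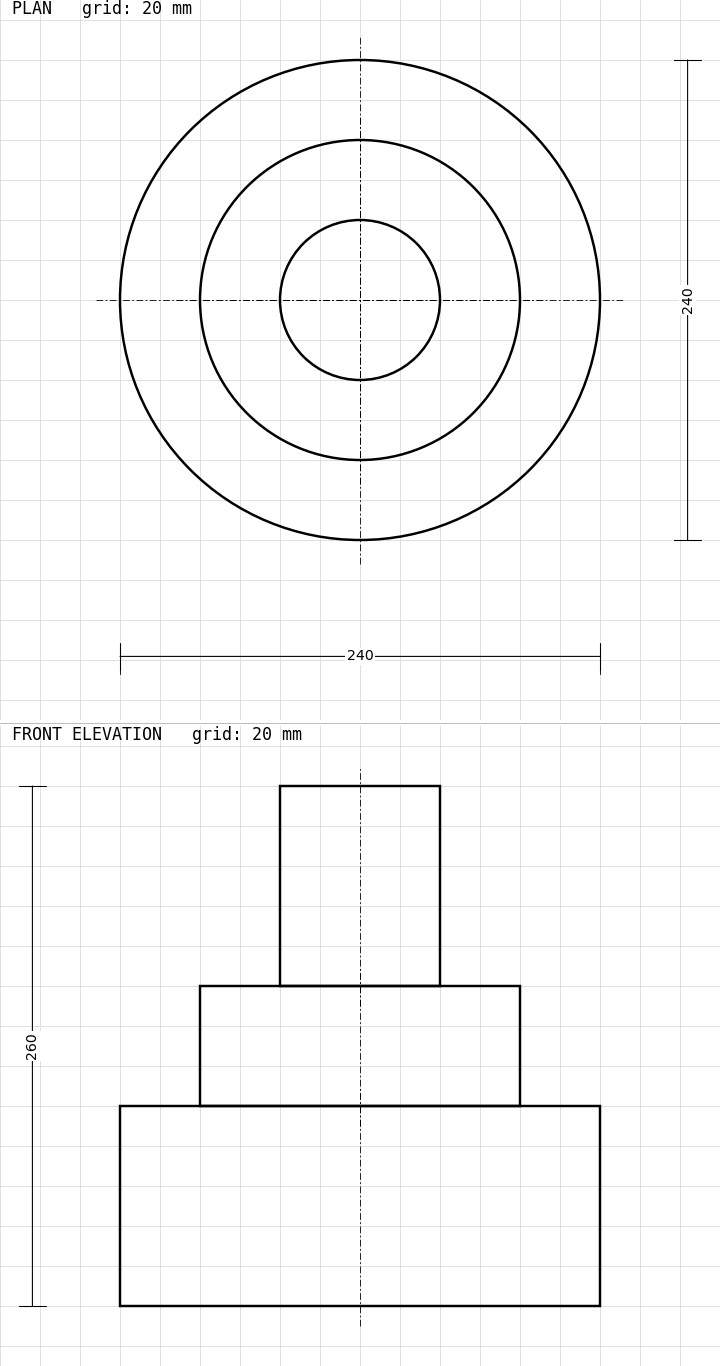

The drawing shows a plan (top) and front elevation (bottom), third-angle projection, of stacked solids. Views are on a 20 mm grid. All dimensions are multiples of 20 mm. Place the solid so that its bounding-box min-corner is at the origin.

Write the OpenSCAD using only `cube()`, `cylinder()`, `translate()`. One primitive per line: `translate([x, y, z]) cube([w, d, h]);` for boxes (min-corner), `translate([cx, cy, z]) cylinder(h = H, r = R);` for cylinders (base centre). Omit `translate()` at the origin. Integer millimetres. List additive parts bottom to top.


translate([120, 120, 0]) cylinder(h = 100, r = 120);
translate([120, 120, 100]) cylinder(h = 60, r = 80);
translate([120, 120, 160]) cylinder(h = 100, r = 40);
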